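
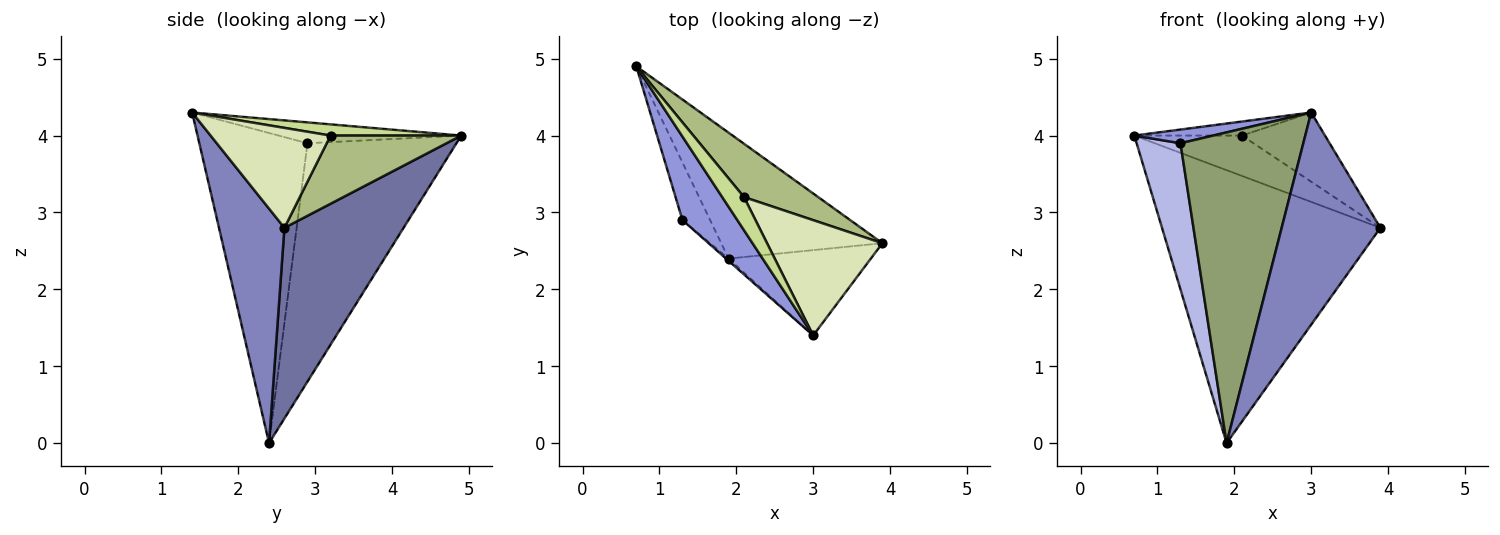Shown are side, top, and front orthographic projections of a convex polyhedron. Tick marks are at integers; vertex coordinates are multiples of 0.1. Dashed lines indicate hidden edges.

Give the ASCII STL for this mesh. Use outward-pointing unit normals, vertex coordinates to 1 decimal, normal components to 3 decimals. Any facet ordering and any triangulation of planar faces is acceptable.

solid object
 facet normal 0.444 0.814 -0.375
  outer loop
   vertex 1.9 2.4 0.0
   vertex 0.7 4.9 4.0
   vertex 3.9 2.6 2.8
  endloop
 endfacet
 facet normal 0.524 -0.790 -0.318
  outer loop
   vertex 1.9 2.4 0.0
   vertex 3.9 2.6 2.8
   vertex 3.0 1.4 4.3
  endloop
 endfacet
 facet normal -0.351 -0.152 0.924
  outer loop
   vertex 1.3 2.9 3.9
   vertex 3.0 1.4 4.3
   vertex 0.7 4.9 4.0
  endloop
 endfacet
 facet normal -0.953 -0.280 -0.111
  outer loop
   vertex 1.3 2.9 3.9
   vertex 0.7 4.9 4.0
   vertex 1.9 2.4 0.0
  endloop
 endfacet
 facet normal -0.661 -0.750 -0.005
  outer loop
   vertex 1.3 2.9 3.9
   vertex 1.9 2.4 0.0
   vertex 3.0 1.4 4.3
  endloop
 endfacet
 facet normal 0.591 0.487 0.643
  outer loop
   vertex 2.1 3.2 4.0
   vertex 3.9 2.6 2.8
   vertex 0.7 4.9 4.0
  endloop
 endfacet
 facet normal 0.428 0.353 0.832
  outer loop
   vertex 2.1 3.2 4.0
   vertex 0.7 4.9 4.0
   vertex 3.0 1.4 4.3
  endloop
 endfacet
 facet normal 0.596 0.413 0.688
  outer loop
   vertex 2.1 3.2 4.0
   vertex 3.0 1.4 4.3
   vertex 3.9 2.6 2.8
  endloop
 endfacet
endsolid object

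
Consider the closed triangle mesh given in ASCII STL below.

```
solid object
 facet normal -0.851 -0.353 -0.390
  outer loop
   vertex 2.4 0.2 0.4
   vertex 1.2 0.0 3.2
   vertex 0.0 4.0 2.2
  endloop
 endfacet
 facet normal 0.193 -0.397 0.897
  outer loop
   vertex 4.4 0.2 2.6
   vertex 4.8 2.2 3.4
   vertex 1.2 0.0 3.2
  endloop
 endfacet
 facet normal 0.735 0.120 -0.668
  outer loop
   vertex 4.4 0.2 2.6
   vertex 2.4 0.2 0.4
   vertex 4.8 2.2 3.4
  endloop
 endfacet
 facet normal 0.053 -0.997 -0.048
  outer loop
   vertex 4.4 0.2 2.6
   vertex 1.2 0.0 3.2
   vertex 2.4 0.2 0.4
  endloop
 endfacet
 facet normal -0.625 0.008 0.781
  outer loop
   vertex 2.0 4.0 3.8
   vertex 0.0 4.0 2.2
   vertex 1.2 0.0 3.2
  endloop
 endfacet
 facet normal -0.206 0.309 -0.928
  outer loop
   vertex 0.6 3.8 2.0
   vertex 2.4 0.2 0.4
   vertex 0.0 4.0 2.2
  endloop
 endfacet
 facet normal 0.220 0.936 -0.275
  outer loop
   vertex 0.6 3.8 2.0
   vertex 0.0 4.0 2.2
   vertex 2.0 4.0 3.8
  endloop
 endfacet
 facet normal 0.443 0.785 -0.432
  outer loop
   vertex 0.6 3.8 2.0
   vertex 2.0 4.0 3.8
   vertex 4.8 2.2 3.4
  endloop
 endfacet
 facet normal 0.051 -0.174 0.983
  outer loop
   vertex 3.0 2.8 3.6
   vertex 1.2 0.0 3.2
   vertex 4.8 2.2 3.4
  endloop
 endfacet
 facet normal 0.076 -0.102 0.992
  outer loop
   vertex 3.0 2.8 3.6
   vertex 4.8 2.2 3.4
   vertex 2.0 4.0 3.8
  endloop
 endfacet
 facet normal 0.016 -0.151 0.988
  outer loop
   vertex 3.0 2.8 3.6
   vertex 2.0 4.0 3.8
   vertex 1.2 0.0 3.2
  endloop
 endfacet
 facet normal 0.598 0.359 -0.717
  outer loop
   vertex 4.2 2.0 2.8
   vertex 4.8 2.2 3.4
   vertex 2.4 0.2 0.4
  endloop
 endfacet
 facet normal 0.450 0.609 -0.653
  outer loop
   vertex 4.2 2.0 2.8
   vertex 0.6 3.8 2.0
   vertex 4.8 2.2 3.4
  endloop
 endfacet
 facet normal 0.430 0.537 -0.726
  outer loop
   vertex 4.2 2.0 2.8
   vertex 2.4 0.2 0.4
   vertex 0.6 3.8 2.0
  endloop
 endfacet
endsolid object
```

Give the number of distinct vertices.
9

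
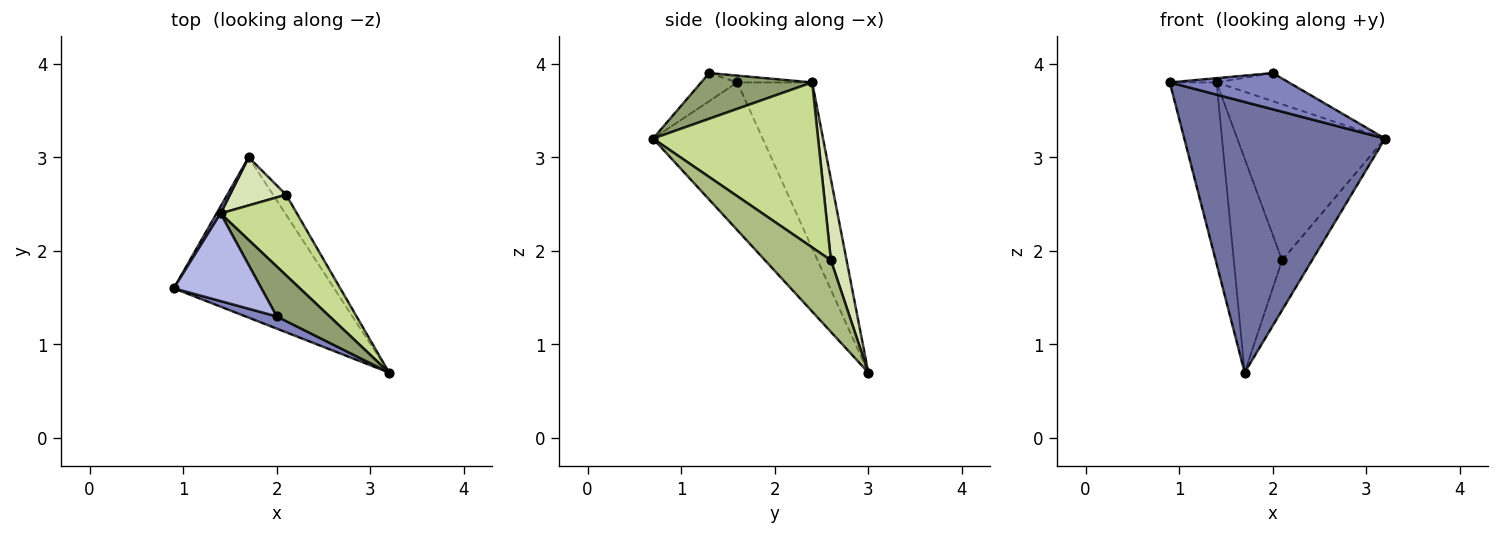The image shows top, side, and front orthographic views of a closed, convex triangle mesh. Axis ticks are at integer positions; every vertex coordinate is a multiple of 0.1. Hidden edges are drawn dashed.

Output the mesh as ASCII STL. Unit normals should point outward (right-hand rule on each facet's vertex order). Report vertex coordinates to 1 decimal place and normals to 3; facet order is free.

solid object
 facet normal -0.425 -0.779 -0.461
  outer loop
   vertex 1.7 3.0 0.7
   vertex 3.2 0.7 3.2
   vertex 0.9 1.6 3.8
  endloop
 endfacet
 facet normal -0.276 -0.911 0.307
  outer loop
   vertex 2.0 1.3 3.9
   vertex 0.9 1.6 3.8
   vertex 3.2 0.7 3.2
  endloop
 endfacet
 facet normal -0.848 0.530 0.021
  outer loop
   vertex 1.4 2.4 3.8
   vertex 1.7 3.0 0.7
   vertex 0.9 1.6 3.8
  endloop
 endfacet
 facet normal -0.077 0.048 0.996
  outer loop
   vertex 1.4 2.4 3.8
   vertex 0.9 1.6 3.8
   vertex 2.0 1.3 3.9
  endloop
 endfacet
 facet normal 0.602 0.392 0.696
  outer loop
   vertex 1.4 2.4 3.8
   vertex 2.0 1.3 3.9
   vertex 3.2 0.7 3.2
  endloop
 endfacet
 facet normal 0.898 0.408 -0.163
  outer loop
   vertex 2.1 2.6 1.9
   vertex 3.2 0.7 3.2
   vertex 1.7 3.0 0.7
  endloop
 endfacet
 facet normal 0.704 0.631 0.326
  outer loop
   vertex 2.1 2.6 1.9
   vertex 1.4 2.4 3.8
   vertex 3.2 0.7 3.2
  endloop
 endfacet
 facet normal 0.302 0.930 0.209
  outer loop
   vertex 2.1 2.6 1.9
   vertex 1.7 3.0 0.7
   vertex 1.4 2.4 3.8
  endloop
 endfacet
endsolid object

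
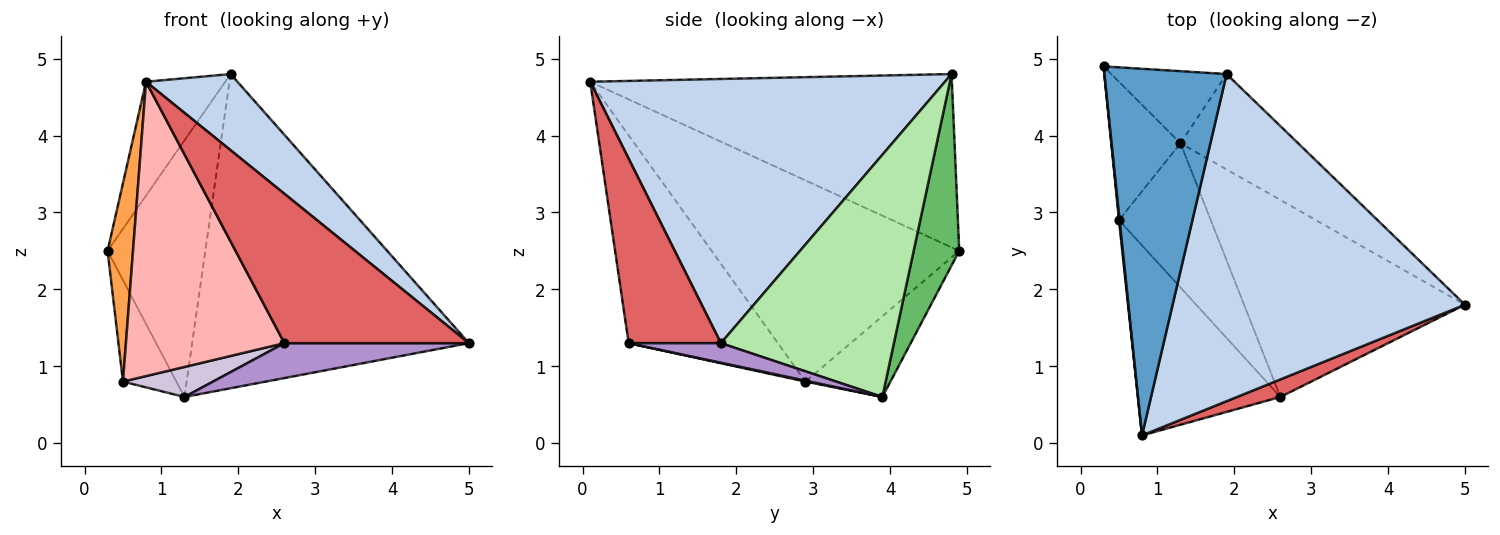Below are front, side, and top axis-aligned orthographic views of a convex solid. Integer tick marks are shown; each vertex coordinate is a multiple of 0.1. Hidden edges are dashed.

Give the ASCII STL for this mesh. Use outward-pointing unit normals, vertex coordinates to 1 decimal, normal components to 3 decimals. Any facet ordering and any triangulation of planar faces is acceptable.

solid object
 facet normal -0.804 0.176 0.567
  outer loop
   vertex 1.9 4.8 4.8
   vertex 0.3 4.9 2.5
   vertex 0.8 0.1 4.7
  endloop
 endfacet
 facet normal 0.661 -0.170 0.731
  outer loop
   vertex 1.9 4.8 4.8
   vertex 0.8 0.1 4.7
   vertex 5.0 1.8 1.3
  endloop
 endfacet
 facet normal -0.995 -0.102 0.003
  outer loop
   vertex 0.5 2.9 0.8
   vertex 0.8 0.1 4.7
   vertex 0.3 4.9 2.5
  endloop
 endfacet
 facet normal -0.685 0.431 -0.587
  outer loop
   vertex 1.3 3.9 0.6
   vertex 0.5 2.9 0.8
   vertex 0.3 4.9 2.5
  endloop
 endfacet
 facet normal 0.410 0.878 -0.247
  outer loop
   vertex 1.3 3.9 0.6
   vertex 0.3 4.9 2.5
   vertex 1.9 4.8 4.8
  endloop
 endfacet
 facet normal 0.513 0.821 -0.249
  outer loop
   vertex 1.3 3.9 0.6
   vertex 1.9 4.8 4.8
   vertex 5.0 1.8 1.3
  endloop
 endfacet
 facet normal 0.445 -0.890 0.105
  outer loop
   vertex 2.6 0.6 1.3
   vertex 5.0 1.8 1.3
   vertex 0.8 0.1 4.7
  endloop
 endfacet
 facet normal -0.620 -0.659 -0.425
  outer loop
   vertex 2.6 0.6 1.3
   vertex 0.8 0.1 4.7
   vertex 0.5 2.9 0.8
  endloop
 endfacet
 facet normal 0.087 -0.174 -0.981
  outer loop
   vertex 2.6 0.6 1.3
   vertex 1.3 3.9 0.6
   vertex 5.0 1.8 1.3
  endloop
 endfacet
 facet normal 0.010 -0.204 -0.979
  outer loop
   vertex 2.6 0.6 1.3
   vertex 0.5 2.9 0.8
   vertex 1.3 3.9 0.6
  endloop
 endfacet
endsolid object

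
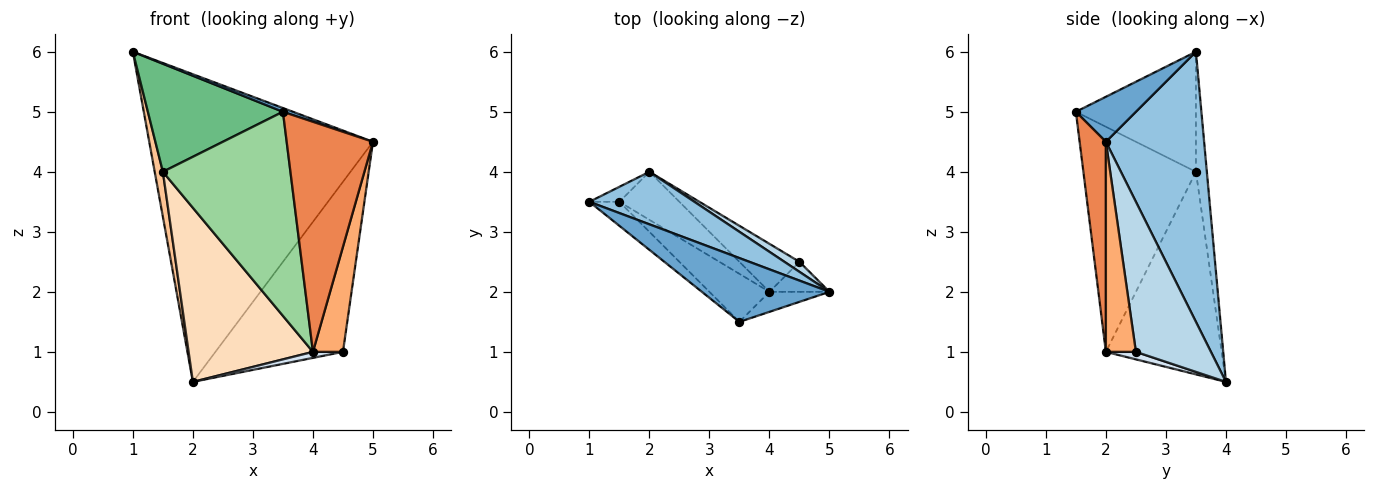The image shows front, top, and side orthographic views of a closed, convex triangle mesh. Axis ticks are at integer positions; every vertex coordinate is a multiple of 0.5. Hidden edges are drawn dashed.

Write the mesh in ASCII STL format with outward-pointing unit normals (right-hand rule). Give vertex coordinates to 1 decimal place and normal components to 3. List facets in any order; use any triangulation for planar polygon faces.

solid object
 facet normal 0.332 -0.055 0.942
  outer loop
   vertex 3.5 1.5 5.0
   vertex 5.0 2.0 4.5
   vertex 1.0 3.5 6.0
  endloop
 endfacet
 facet normal 0.397 0.905 0.154
  outer loop
   vertex 2.0 4.0 0.5
   vertex 1.0 3.5 6.0
   vertex 5.0 2.0 4.5
  endloop
 endfacet
 facet normal 0.506 0.861 0.051
  outer loop
   vertex 4.5 2.5 1.0
   vertex 2.0 4.0 0.5
   vertex 5.0 2.0 4.5
  endloop
 endfacet
 facet normal 0.123 -0.123 -0.985
  outer loop
   vertex 4.0 2.0 1.0
   vertex 2.0 4.0 0.5
   vertex 4.5 2.5 1.0
  endloop
 endfacet
 facet normal 0.290 -0.953 -0.083
  outer loop
   vertex 4.0 2.0 1.0
   vertex 5.0 2.0 4.5
   vertex 3.5 1.5 5.0
  endloop
 endfacet
 facet normal 0.693 -0.693 -0.198
  outer loop
   vertex 4.0 2.0 1.0
   vertex 4.5 2.5 1.0
   vertex 5.0 2.0 4.5
  endloop
 endfacet
 facet normal -0.784 -0.588 -0.196
  outer loop
   vertex 1.5 3.5 4.0
   vertex 1.0 3.5 6.0
   vertex 2.0 4.0 0.5
  endloop
 endfacet
 facet normal -0.668 -0.717 -0.198
  outer loop
   vertex 1.5 3.5 4.0
   vertex 2.0 4.0 0.5
   vertex 4.0 2.0 1.0
  endloop
 endfacet
 facet normal -0.655 -0.737 -0.164
  outer loop
   vertex 1.5 3.5 4.0
   vertex 3.5 1.5 5.0
   vertex 1.0 3.5 6.0
  endloop
 endfacet
 facet normal -0.652 -0.738 -0.174
  outer loop
   vertex 1.5 3.5 4.0
   vertex 4.0 2.0 1.0
   vertex 3.5 1.5 5.0
  endloop
 endfacet
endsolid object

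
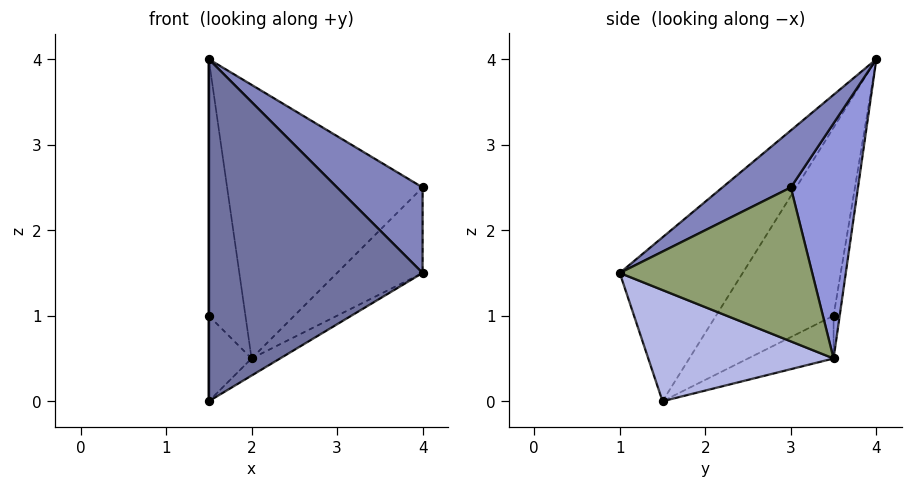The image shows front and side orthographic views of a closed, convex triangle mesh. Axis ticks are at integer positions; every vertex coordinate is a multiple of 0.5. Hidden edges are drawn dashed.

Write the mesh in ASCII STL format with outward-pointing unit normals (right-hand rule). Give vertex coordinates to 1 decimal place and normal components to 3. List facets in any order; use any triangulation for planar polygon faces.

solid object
 facet normal -0.438 -0.762 0.476
  outer loop
   vertex 4.0 1.0 1.5
   vertex 1.5 4.0 4.0
   vertex 1.5 1.5 0.0
  endloop
 endfacet
 facet normal 0.337 -0.421 0.842
  outer loop
   vertex 4.0 1.0 1.5
   vertex 4.0 3.0 2.5
   vertex 1.5 4.0 4.0
  endloop
 endfacet
 facet normal 0.324 0.942 -0.088
  outer loop
   vertex 2.0 3.5 0.5
   vertex 1.5 4.0 4.0
   vertex 4.0 3.0 2.5
  endloop
 endfacet
 facet normal 0.525 0.081 -0.847
  outer loop
   vertex 2.0 3.5 0.5
   vertex 4.0 1.0 1.5
   vertex 1.5 1.5 0.0
  endloop
 endfacet
 facet normal 0.709 0.315 -0.630
  outer loop
   vertex 2.0 3.5 0.5
   vertex 4.0 3.0 2.5
   vertex 4.0 1.0 1.5
  endloop
 endfacet
 facet normal -1.000 0.000 0.000
  outer loop
   vertex 1.5 3.5 1.0
   vertex 1.5 1.5 0.0
   vertex 1.5 4.0 4.0
  endloop
 endfacet
 facet normal -0.667 0.333 -0.667
  outer loop
   vertex 1.5 3.5 1.0
   vertex 2.0 3.5 0.5
   vertex 1.5 1.5 0.0
  endloop
 endfacet
 facet normal -0.162 0.973 -0.162
  outer loop
   vertex 1.5 3.5 1.0
   vertex 1.5 4.0 4.0
   vertex 2.0 3.5 0.5
  endloop
 endfacet
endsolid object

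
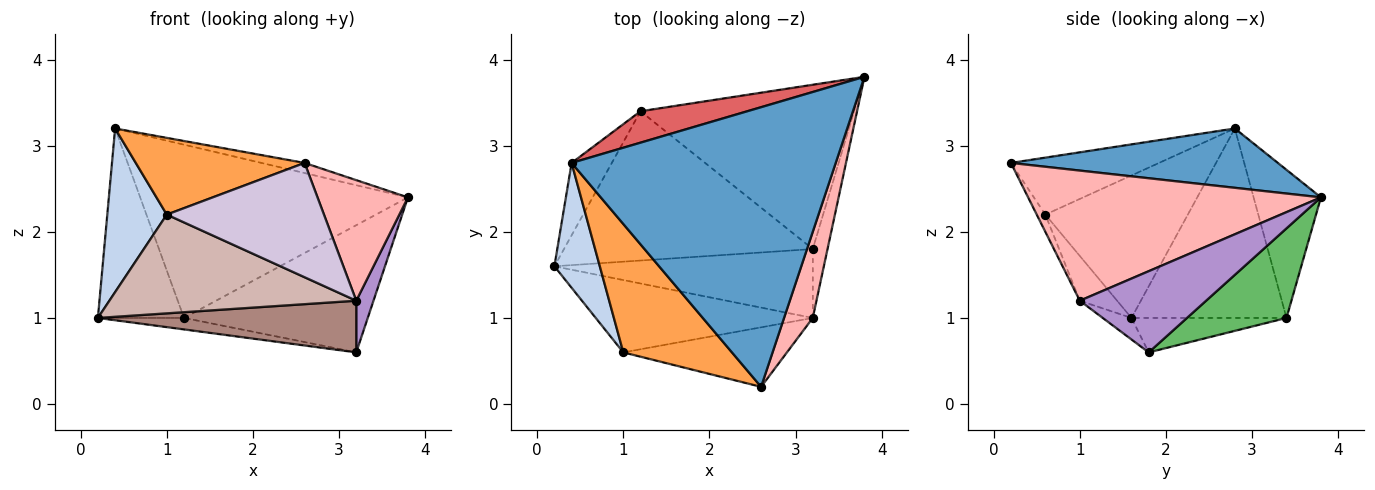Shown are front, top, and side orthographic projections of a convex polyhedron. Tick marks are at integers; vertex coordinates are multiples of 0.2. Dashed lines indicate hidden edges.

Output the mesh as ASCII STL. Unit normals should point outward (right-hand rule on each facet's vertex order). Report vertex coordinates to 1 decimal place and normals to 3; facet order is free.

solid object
 facet normal 0.219 0.035 0.975
  outer loop
   vertex 0.4 2.8 3.2
   vertex 2.6 0.2 2.8
   vertex 3.8 3.8 2.4
  endloop
 endfacet
 facet normal -0.885 -0.370 0.282
  outer loop
   vertex 1.0 0.6 2.2
   vertex 0.4 2.8 3.2
   vertex 0.2 1.6 1.0
  endloop
 endfacet
 facet normal -0.410 -0.468 0.783
  outer loop
   vertex 1.0 0.6 2.2
   vertex 2.6 0.2 2.8
   vertex 0.4 2.8 3.2
  endloop
 endfacet
 facet normal -0.137 0.076 -0.988
  outer loop
   vertex 1.2 3.4 1.0
   vertex 3.2 1.8 0.6
   vertex 0.2 1.6 1.0
  endloop
 endfacet
 facet normal 0.315 0.581 -0.751
  outer loop
   vertex 1.2 3.4 1.0
   vertex 3.8 3.8 2.4
   vertex 3.2 1.8 0.6
  endloop
 endfacet
 facet normal -0.860 0.478 -0.182
  outer loop
   vertex 1.2 3.4 1.0
   vertex 0.2 1.6 1.0
   vertex 0.4 2.8 3.2
  endloop
 endfacet
 facet normal -0.240 0.955 0.173
  outer loop
   vertex 1.2 3.4 1.0
   vertex 0.4 2.8 3.2
   vertex 3.8 3.8 2.4
  endloop
 endfacet
 facet normal 0.935 -0.289 0.206
  outer loop
   vertex 3.2 1.0 1.2
   vertex 3.8 3.8 2.4
   vertex 2.6 0.2 2.8
  endloop
 endfacet
 facet normal 0.975 -0.133 -0.177
  outer loop
   vertex 3.2 1.0 1.2
   vertex 3.2 1.8 0.6
   vertex 3.8 3.8 2.4
  endloop
 endfacet
 facet normal -0.049 -0.886 -0.461
  outer loop
   vertex 3.2 1.0 1.2
   vertex 2.6 0.2 2.8
   vertex 1.0 0.6 2.2
  endloop
 endfacet
 facet normal -0.067 -0.599 -0.798
  outer loop
   vertex 3.2 1.0 1.2
   vertex 0.2 1.6 1.0
   vertex 3.2 1.8 0.6
  endloop
 endfacet
 facet normal -0.121 -0.801 -0.587
  outer loop
   vertex 3.2 1.0 1.2
   vertex 1.0 0.6 2.2
   vertex 0.2 1.6 1.0
  endloop
 endfacet
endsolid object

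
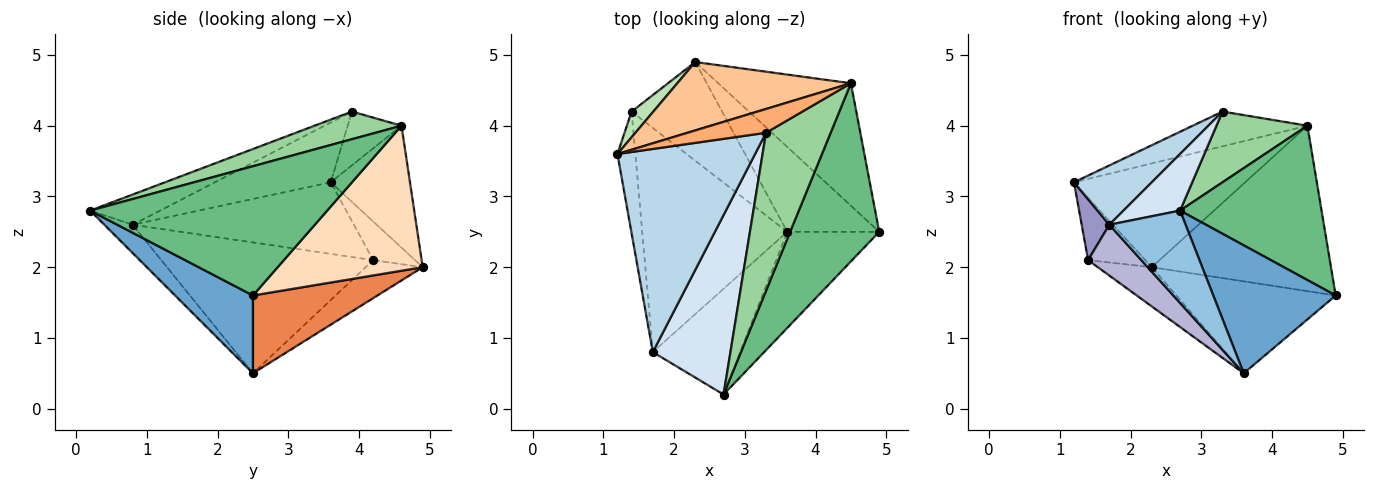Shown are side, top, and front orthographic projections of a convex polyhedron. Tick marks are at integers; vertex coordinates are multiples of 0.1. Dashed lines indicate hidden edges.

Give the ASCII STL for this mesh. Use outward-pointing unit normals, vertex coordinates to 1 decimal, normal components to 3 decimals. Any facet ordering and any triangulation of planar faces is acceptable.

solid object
 facet normal 0.453 -0.713 -0.535
  outer loop
   vertex 3.6 2.5 0.5
   vertex 4.9 2.5 1.6
   vertex 2.7 0.2 2.8
  endloop
 endfacet
 facet normal -0.237 -0.639 -0.732
  outer loop
   vertex 1.7 0.8 2.6
   vertex 3.6 2.5 0.5
   vertex 2.7 0.2 2.8
  endloop
 endfacet
 facet normal -0.385 -0.259 0.886
  outer loop
   vertex 1.7 0.8 2.6
   vertex 3.3 3.9 4.2
   vertex 1.2 3.6 3.2
  endloop
 endfacet
 facet normal -0.348 -0.282 0.894
  outer loop
   vertex 1.7 0.8 2.6
   vertex 2.7 0.2 2.8
   vertex 3.3 3.9 4.2
  endloop
 endfacet
 facet normal 0.498 0.637 -0.588
  outer loop
   vertex 2.3 4.9 2.0
   vertex 4.9 2.5 1.6
   vertex 3.6 2.5 0.5
  endloop
 endfacet
 facet normal -0.361 0.769 0.527
  outer loop
   vertex 4.5 4.6 4.0
   vertex 1.2 3.6 3.2
   vertex 3.3 3.9 4.2
  endloop
 endfacet
 facet normal -0.360 0.779 0.513
  outer loop
   vertex 4.5 4.6 4.0
   vertex 2.3 4.9 2.0
   vertex 1.2 3.6 3.2
  endloop
 endfacet
 facet normal 0.545 0.674 -0.499
  outer loop
   vertex 4.5 4.6 4.0
   vertex 4.9 2.5 1.6
   vertex 2.3 4.9 2.0
  endloop
 endfacet
 facet normal 0.739 -0.441 0.509
  outer loop
   vertex 4.5 4.6 4.0
   vertex 2.7 0.2 2.8
   vertex 4.9 2.5 1.6
  endloop
 endfacet
 facet normal 0.364 -0.381 0.850
  outer loop
   vertex 4.5 4.6 4.0
   vertex 3.3 3.9 4.2
   vertex 2.7 0.2 2.8
  endloop
 endfacet
 facet normal -0.560 0.766 0.316
  outer loop
   vertex 1.4 4.2 2.1
   vertex 1.2 3.6 3.2
   vertex 2.3 4.9 2.0
  endloop
 endfacet
 facet normal -0.364 0.344 -0.866
  outer loop
   vertex 1.4 4.2 2.1
   vertex 2.3 4.9 2.0
   vertex 3.6 2.5 0.5
  endloop
 endfacet
 facet normal -0.963 -0.120 -0.241
  outer loop
   vertex 1.4 4.2 2.1
   vertex 1.7 0.8 2.6
   vertex 1.2 3.6 3.2
  endloop
 endfacet
 facet normal -0.661 -0.166 -0.732
  outer loop
   vertex 1.4 4.2 2.1
   vertex 3.6 2.5 0.5
   vertex 1.7 0.8 2.6
  endloop
 endfacet
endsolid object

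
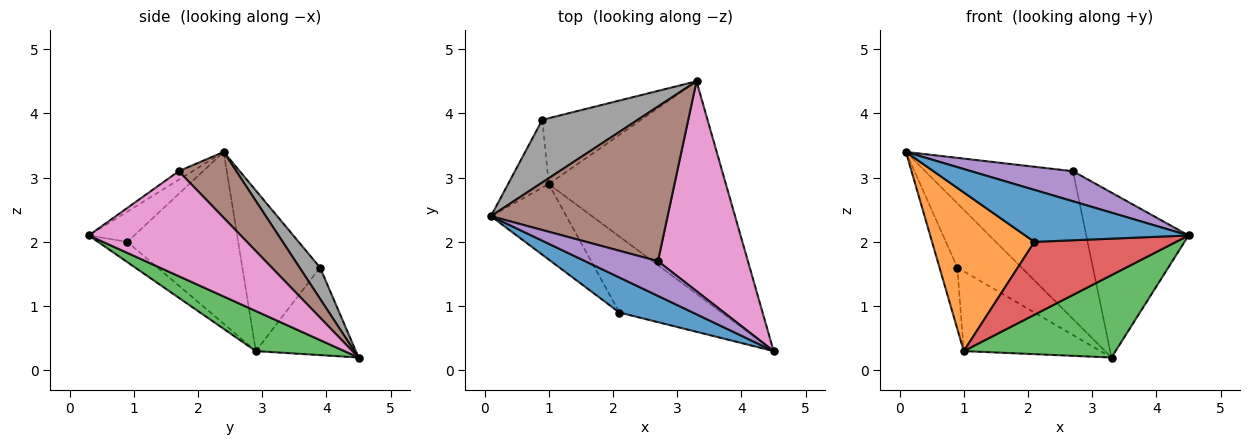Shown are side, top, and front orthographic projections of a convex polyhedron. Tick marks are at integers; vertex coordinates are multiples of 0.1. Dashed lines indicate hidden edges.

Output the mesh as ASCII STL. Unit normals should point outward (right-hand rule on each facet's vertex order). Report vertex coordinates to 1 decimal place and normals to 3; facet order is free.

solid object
 facet normal -0.225 -0.808 0.545
  outer loop
   vertex 2.1 0.9 2.0
   vertex 4.5 0.3 2.1
   vertex 0.1 2.4 3.4
  endloop
 endfacet
 facet normal -0.699 -0.646 -0.307
  outer loop
   vertex 1.0 2.9 0.3
   vertex 2.1 0.9 2.0
   vertex 0.1 2.4 3.4
  endloop
 endfacet
 facet normal 0.206 -0.354 -0.912
  outer loop
   vertex 1.0 2.9 0.3
   vertex 3.3 4.5 0.2
   vertex 4.5 0.3 2.1
  endloop
 endfacet
 facet normal -0.142 -0.685 -0.715
  outer loop
   vertex 1.0 2.9 0.3
   vertex 4.5 0.3 2.1
   vertex 2.1 0.9 2.0
  endloop
 endfacet
 facet normal -0.089 -0.652 0.753
  outer loop
   vertex 2.7 1.7 3.1
   vertex 0.1 2.4 3.4
   vertex 4.5 0.3 2.1
  endloop
 endfacet
 facet normal 0.260 0.667 0.698
  outer loop
   vertex 2.7 1.7 3.1
   vertex 3.3 4.5 0.2
   vertex 0.1 2.4 3.4
  endloop
 endfacet
 facet normal 0.676 0.455 0.579
  outer loop
   vertex 2.7 1.7 3.1
   vertex 4.5 0.3 2.1
   vertex 3.3 4.5 0.2
  endloop
 endfacet
 facet normal 0.223 0.698 0.681
  outer loop
   vertex 0.9 3.9 1.6
   vertex 0.1 2.4 3.4
   vertex 3.3 4.5 0.2
  endloop
 endfacet
 facet normal -0.946 0.217 -0.240
  outer loop
   vertex 0.9 3.9 1.6
   vertex 1.0 2.9 0.3
   vertex 0.1 2.4 3.4
  endloop
 endfacet
 facet normal -0.491 0.672 -0.554
  outer loop
   vertex 0.9 3.9 1.6
   vertex 3.3 4.5 0.2
   vertex 1.0 2.9 0.3
  endloop
 endfacet
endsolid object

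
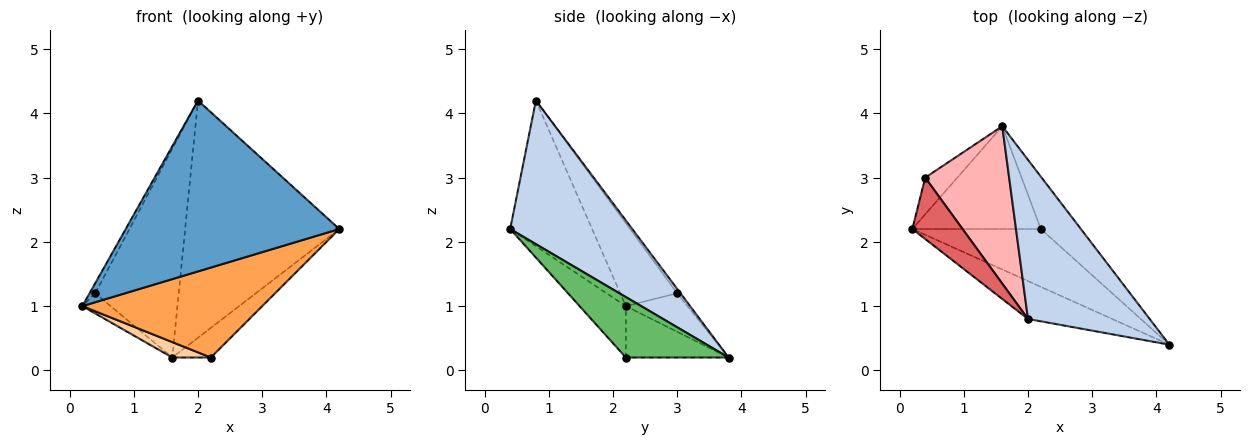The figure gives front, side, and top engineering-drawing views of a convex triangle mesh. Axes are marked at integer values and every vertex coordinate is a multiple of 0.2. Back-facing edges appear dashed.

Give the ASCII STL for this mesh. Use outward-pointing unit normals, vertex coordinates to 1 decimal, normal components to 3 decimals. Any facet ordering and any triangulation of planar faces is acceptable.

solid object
 facet normal -0.351 -0.914 -0.203
  outer loop
   vertex 2.0 0.8 4.2
   vertex 0.2 2.2 1.0
   vertex 4.2 0.4 2.2
  endloop
 endfacet
 facet normal 0.549 0.694 0.466
  outer loop
   vertex 2.0 0.8 4.2
   vertex 4.2 0.4 2.2
   vertex 1.6 3.8 0.2
  endloop
 endfacet
 facet normal -0.211 -0.822 -0.529
  outer loop
   vertex 2.2 2.2 0.2
   vertex 4.2 0.4 2.2
   vertex 0.2 2.2 1.0
  endloop
 endfacet
 facet normal -0.368 -0.138 -0.920
  outer loop
   vertex 2.2 2.2 0.2
   vertex 0.2 2.2 1.0
   vertex 1.6 3.8 0.2
  endloop
 endfacet
 facet normal 0.796 0.298 -0.527
  outer loop
   vertex 2.2 2.2 0.2
   vertex 1.6 3.8 0.2
   vertex 4.2 0.4 2.2
  endloop
 endfacet
 facet normal -0.725 0.332 -0.604
  outer loop
   vertex 0.4 3.0 1.2
   vertex 1.6 3.8 0.2
   vertex 0.2 2.2 1.0
  endloop
 endfacet
 facet normal -0.852 0.084 0.516
  outer loop
   vertex 0.4 3.0 1.2
   vertex 0.2 2.2 1.0
   vertex 2.0 0.8 4.2
  endloop
 endfacet
 facet normal -0.031 0.798 0.602
  outer loop
   vertex 0.4 3.0 1.2
   vertex 2.0 0.8 4.2
   vertex 1.6 3.8 0.2
  endloop
 endfacet
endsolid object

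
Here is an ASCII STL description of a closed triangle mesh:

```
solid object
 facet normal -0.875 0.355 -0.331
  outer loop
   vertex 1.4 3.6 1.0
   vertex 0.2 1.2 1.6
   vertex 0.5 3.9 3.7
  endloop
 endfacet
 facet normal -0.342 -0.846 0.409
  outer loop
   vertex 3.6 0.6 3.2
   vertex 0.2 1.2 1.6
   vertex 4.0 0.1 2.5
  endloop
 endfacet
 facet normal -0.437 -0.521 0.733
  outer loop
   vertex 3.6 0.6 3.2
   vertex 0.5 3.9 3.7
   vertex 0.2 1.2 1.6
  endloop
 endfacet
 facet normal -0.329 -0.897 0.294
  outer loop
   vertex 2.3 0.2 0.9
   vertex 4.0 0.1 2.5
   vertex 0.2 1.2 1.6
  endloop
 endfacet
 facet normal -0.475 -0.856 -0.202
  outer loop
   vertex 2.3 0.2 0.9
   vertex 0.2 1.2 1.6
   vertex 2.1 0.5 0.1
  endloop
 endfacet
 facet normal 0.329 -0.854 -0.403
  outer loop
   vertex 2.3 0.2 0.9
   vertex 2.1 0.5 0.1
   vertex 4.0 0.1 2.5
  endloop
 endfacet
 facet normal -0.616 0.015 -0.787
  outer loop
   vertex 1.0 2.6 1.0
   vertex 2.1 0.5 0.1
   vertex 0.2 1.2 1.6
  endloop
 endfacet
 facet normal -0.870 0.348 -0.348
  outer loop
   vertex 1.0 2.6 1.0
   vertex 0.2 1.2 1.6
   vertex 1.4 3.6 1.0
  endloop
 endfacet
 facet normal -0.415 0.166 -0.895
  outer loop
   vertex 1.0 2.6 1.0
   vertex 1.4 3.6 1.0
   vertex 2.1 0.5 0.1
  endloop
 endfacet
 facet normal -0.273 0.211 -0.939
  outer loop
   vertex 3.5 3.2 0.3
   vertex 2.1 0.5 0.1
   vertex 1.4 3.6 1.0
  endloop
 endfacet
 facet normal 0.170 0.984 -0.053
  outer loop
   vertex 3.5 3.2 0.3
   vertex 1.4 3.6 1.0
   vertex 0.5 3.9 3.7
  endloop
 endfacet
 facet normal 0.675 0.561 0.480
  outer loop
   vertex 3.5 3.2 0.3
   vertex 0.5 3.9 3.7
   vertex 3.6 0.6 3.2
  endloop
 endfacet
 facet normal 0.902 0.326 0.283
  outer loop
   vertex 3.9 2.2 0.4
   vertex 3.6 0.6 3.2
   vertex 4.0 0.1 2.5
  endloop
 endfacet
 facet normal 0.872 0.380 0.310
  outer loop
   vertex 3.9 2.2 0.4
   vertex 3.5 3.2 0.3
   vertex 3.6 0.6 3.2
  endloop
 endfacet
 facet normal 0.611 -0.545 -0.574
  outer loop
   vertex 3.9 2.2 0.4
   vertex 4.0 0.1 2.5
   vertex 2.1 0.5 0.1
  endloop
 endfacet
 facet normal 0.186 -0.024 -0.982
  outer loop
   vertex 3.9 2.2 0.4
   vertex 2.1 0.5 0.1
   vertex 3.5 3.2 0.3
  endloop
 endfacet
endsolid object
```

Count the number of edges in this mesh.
24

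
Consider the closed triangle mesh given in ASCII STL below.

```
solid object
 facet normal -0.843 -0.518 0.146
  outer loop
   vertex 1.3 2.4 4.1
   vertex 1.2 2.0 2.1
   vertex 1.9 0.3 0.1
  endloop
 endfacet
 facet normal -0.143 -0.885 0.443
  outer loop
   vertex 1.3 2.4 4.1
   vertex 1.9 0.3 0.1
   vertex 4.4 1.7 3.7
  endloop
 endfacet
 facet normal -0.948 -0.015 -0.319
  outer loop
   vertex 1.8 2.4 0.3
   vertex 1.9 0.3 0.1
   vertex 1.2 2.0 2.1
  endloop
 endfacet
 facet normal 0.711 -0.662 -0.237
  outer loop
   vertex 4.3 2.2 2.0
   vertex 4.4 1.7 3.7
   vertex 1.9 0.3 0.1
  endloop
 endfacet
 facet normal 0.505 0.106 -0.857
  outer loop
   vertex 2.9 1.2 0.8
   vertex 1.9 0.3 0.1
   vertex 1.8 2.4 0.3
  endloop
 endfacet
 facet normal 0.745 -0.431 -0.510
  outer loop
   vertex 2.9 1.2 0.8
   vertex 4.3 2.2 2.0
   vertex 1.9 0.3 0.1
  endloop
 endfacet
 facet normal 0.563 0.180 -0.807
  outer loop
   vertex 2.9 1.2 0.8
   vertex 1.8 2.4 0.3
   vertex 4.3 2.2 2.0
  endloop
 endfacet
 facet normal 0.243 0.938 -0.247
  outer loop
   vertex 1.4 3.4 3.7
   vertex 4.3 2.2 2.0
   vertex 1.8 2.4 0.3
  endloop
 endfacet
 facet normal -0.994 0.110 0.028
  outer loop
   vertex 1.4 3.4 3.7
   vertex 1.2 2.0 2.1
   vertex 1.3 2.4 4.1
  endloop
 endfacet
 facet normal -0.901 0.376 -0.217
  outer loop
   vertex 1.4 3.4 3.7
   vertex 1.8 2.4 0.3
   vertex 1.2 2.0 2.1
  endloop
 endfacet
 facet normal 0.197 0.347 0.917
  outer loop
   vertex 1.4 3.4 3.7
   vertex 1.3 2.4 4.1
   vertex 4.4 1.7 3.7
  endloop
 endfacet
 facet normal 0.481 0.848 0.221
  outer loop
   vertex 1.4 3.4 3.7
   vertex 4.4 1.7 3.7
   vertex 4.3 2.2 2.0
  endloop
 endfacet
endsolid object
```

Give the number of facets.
12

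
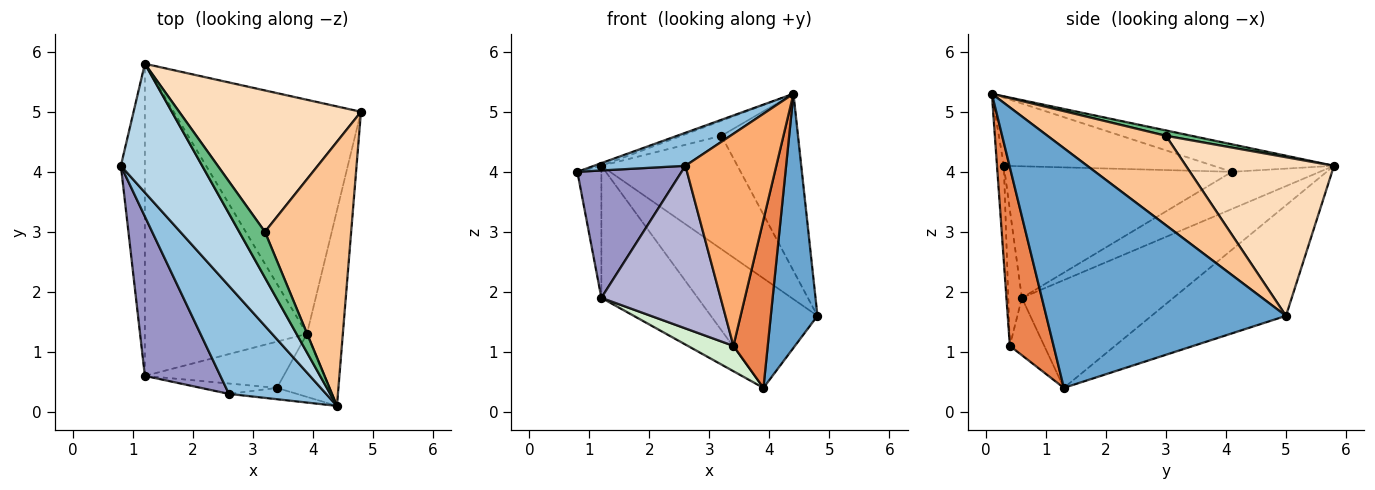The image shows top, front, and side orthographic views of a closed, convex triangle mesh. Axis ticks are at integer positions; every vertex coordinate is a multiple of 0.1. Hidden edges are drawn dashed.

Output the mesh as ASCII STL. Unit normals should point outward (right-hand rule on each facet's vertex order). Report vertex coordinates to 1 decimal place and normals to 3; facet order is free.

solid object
 facet normal 0.971 -0.189 -0.145
  outer loop
   vertex 3.9 1.3 0.4
   vertex 4.8 5.0 1.6
   vertex 4.4 0.1 5.3
  endloop
 endfacet
 facet normal -0.557 -0.243 0.794
  outer loop
   vertex 2.6 0.3 4.1
   vertex 4.4 0.1 5.3
   vertex 0.8 4.1 4.0
  endloop
 endfacet
 facet normal -0.320 0.020 0.947
  outer loop
   vertex 1.2 5.8 4.1
   vertex 0.8 4.1 4.0
   vertex 4.4 0.1 5.3
  endloop
 endfacet
 facet normal -0.472 0.374 -0.799
  outer loop
   vertex 1.2 5.8 4.1
   vertex 4.8 5.0 1.6
   vertex 3.9 1.3 0.4
  endloop
 endfacet
 facet normal 0.767 -0.601 -0.225
  outer loop
   vertex 3.4 0.4 1.1
   vertex 3.9 1.3 0.4
   vertex 4.4 0.1 5.3
  endloop
 endfacet
 facet normal -0.075 -0.996 -0.053
  outer loop
   vertex 3.4 0.4 1.1
   vertex 4.4 0.1 5.3
   vertex 2.6 0.3 4.1
  endloop
 endfacet
 facet normal 0.653 0.422 0.629
  outer loop
   vertex 3.2 3.0 4.6
   vertex 4.4 0.1 5.3
   vertex 4.8 5.0 1.6
  endloop
 endfacet
 facet normal 0.563 0.517 0.645
  outer loop
   vertex 3.2 3.0 4.6
   vertex 4.8 5.0 1.6
   vertex 1.2 5.8 4.1
  endloop
 endfacet
 facet normal 0.195 0.306 0.932
  outer loop
   vertex 3.2 3.0 4.6
   vertex 1.2 5.8 4.1
   vertex 4.4 0.1 5.3
  endloop
 endfacet
 facet normal -0.819 0.224 -0.529
  outer loop
   vertex 1.2 0.6 1.9
   vertex 0.8 4.1 4.0
   vertex 1.2 5.8 4.1
  endloop
 endfacet
 facet normal -0.522 0.332 -0.785
  outer loop
   vertex 1.2 0.6 1.9
   vertex 1.2 5.8 4.1
   vertex 3.9 1.3 0.4
  endloop
 endfacet
 facet normal -0.341 -0.452 -0.824
  outer loop
   vertex 1.2 0.6 1.9
   vertex 3.9 1.3 0.4
   vertex 3.4 0.4 1.1
  endloop
 endfacet
 facet normal -0.806 -0.370 0.462
  outer loop
   vertex 1.2 0.6 1.9
   vertex 2.6 0.3 4.1
   vertex 0.8 4.1 4.0
  endloop
 endfacet
 facet normal -0.113 -0.992 -0.063
  outer loop
   vertex 1.2 0.6 1.9
   vertex 3.4 0.4 1.1
   vertex 2.6 0.3 4.1
  endloop
 endfacet
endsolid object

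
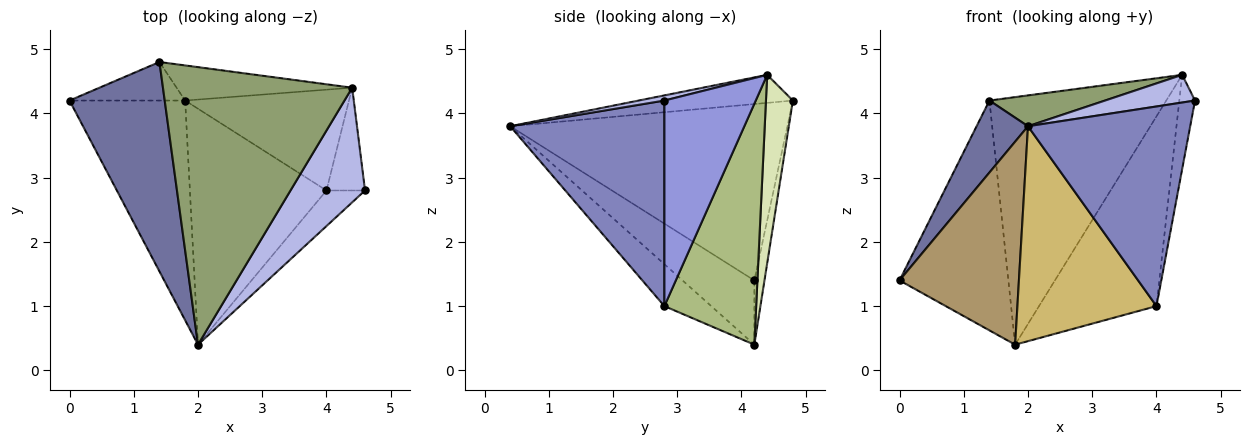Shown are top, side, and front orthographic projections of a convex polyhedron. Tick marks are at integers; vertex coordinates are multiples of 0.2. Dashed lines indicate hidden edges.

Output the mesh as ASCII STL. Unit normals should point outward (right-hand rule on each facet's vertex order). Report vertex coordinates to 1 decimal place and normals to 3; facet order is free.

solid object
 facet normal -0.869 -0.161 0.469
  outer loop
   vertex 1.4 4.8 4.2
   vertex 0.0 4.2 1.4
   vertex 2.0 0.4 3.8
  endloop
 endfacet
 facet normal 0.683 -0.719 -0.128
  outer loop
   vertex 4.0 2.8 1.0
   vertex 4.6 2.8 4.2
   vertex 2.0 0.4 3.8
  endloop
 endfacet
 facet normal 0.969 0.167 -0.182
  outer loop
   vertex 4.4 4.4 4.6
   vertex 4.6 2.8 4.2
   vertex 4.0 2.8 1.0
  endloop
 endfacet
 facet normal 0.067 -0.234 0.970
  outer loop
   vertex 4.4 4.4 4.6
   vertex 2.0 0.4 3.8
   vertex 4.6 2.8 4.2
  endloop
 endfacet
 facet normal -0.146 -0.109 0.983
  outer loop
   vertex 4.4 4.4 4.6
   vertex 1.4 4.8 4.2
   vertex 2.0 0.4 3.8
  endloop
 endfacet
 facet normal 0.568 0.727 -0.386
  outer loop
   vertex 1.8 4.2 0.4
   vertex 4.4 4.4 4.6
   vertex 4.0 2.8 1.0
  endloop
 endfacet
 facet normal -0.091 0.982 -0.165
  outer loop
   vertex 1.8 4.2 0.4
   vertex 0.0 4.2 1.4
   vertex 1.4 4.8 4.2
  endloop
 endfacet
 facet normal 0.149 0.979 -0.139
  outer loop
   vertex 1.8 4.2 0.4
   vertex 1.4 4.8 4.2
   vertex 4.4 4.4 4.6
  endloop
 endfacet
 facet normal -0.378 -0.628 -0.680
  outer loop
   vertex 1.8 4.2 0.4
   vertex 2.0 0.4 3.8
   vertex 0.0 4.2 1.4
  endloop
 endfacet
 facet normal -0.221 -0.657 -0.721
  outer loop
   vertex 1.8 4.2 0.4
   vertex 4.0 2.8 1.0
   vertex 2.0 0.4 3.8
  endloop
 endfacet
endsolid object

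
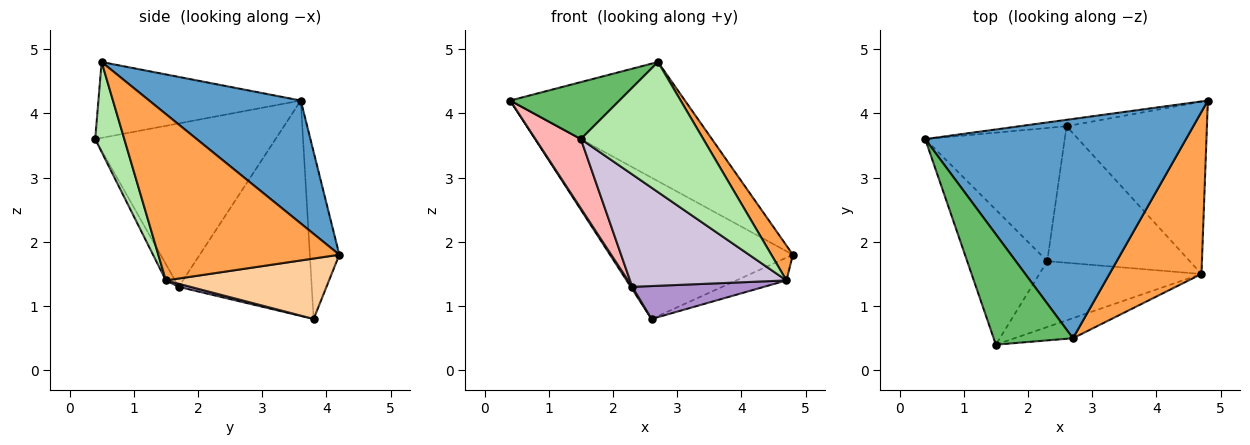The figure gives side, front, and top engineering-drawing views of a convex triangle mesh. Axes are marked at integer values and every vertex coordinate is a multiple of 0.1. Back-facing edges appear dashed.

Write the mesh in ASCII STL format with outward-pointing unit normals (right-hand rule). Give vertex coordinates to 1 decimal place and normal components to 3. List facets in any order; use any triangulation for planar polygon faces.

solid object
 facet normal 0.383 0.441 0.812
  outer loop
   vertex 2.7 0.5 4.8
   vertex 4.8 4.2 1.8
   vertex 0.4 3.6 4.2
  endloop
 endfacet
 facet normal -0.159 0.986 -0.045
  outer loop
   vertex 2.6 3.8 0.8
   vertex 0.4 3.6 4.2
   vertex 4.8 4.2 1.8
  endloop
 endfacet
 facet normal 0.870 -0.104 0.481
  outer loop
   vertex 4.7 1.5 1.4
   vertex 4.8 4.2 1.8
   vertex 2.7 0.5 4.8
  endloop
 endfacet
 facet normal 0.393 0.121 -0.912
  outer loop
   vertex 4.7 1.5 1.4
   vertex 2.6 3.8 0.8
   vertex 4.8 4.2 1.8
  endloop
 endfacet
 facet normal -0.648 -0.350 0.677
  outer loop
   vertex 1.5 0.4 3.6
   vertex 2.7 0.5 4.8
   vertex 0.4 3.6 4.2
  endloop
 endfacet
 facet normal 0.229 -0.962 -0.148
  outer loop
   vertex 1.5 0.4 3.6
   vertex 4.7 1.5 1.4
   vertex 2.7 0.5 4.8
  endloop
 endfacet
 facet normal -0.839 -0.010 -0.544
  outer loop
   vertex 2.3 1.7 1.3
   vertex 0.4 3.6 4.2
   vertex 2.6 3.8 0.8
  endloop
 endfacet
 facet normal -0.876 -0.221 -0.429
  outer loop
   vertex 2.3 1.7 1.3
   vertex 1.5 0.4 3.6
   vertex 0.4 3.6 4.2
  endloop
 endfacet
 facet normal 0.021 -0.234 -0.972
  outer loop
   vertex 2.3 1.7 1.3
   vertex 2.6 3.8 0.8
   vertex 4.7 1.5 1.4
  endloop
 endfacet
 facet normal -0.051 -0.862 -0.505
  outer loop
   vertex 2.3 1.7 1.3
   vertex 4.7 1.5 1.4
   vertex 1.5 0.4 3.6
  endloop
 endfacet
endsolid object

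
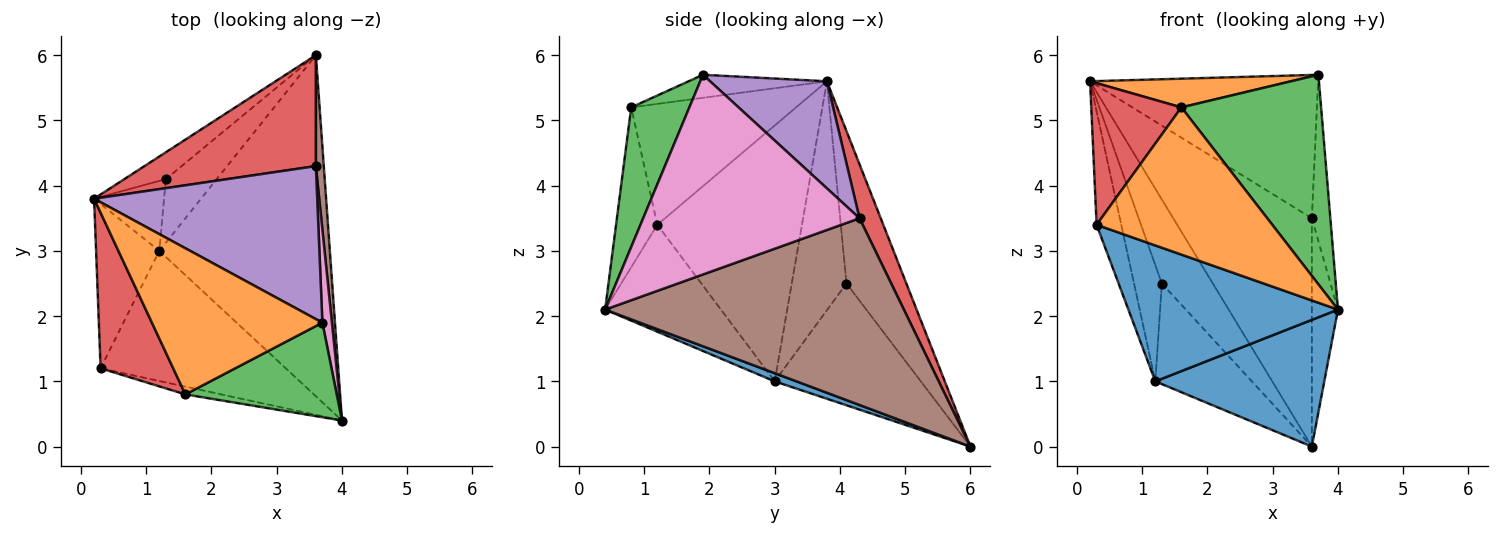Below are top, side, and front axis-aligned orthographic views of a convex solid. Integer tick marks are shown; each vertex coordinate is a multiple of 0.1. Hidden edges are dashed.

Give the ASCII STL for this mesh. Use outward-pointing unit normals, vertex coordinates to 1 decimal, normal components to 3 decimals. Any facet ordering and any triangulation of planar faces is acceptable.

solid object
 facet normal 0.045 -0.348 -0.936
  outer loop
   vertex 1.2 3.0 1.0
   vertex 3.6 6.0 0.0
   vertex 4.0 0.4 2.1
  endloop
 endfacet
 facet normal -0.132 -0.191 0.973
  outer loop
   vertex 1.6 0.8 5.2
   vertex 3.7 1.9 5.7
   vertex 0.2 3.8 5.6
  endloop
 endfacet
 facet normal 0.355 -0.852 0.385
  outer loop
   vertex 1.6 0.8 5.2
   vertex 4.0 0.4 2.1
   vertex 3.7 1.9 5.7
  endloop
 endfacet
 facet normal 0.136 0.891 0.433
  outer loop
   vertex 3.6 4.3 3.5
   vertex 3.6 6.0 0.0
   vertex 0.2 3.8 5.6
  endloop
 endfacet
 facet normal 0.331 0.645 0.689
  outer loop
   vertex 3.6 4.3 3.5
   vertex 0.2 3.8 5.6
   vertex 3.7 1.9 5.7
  endloop
 endfacet
 facet normal 0.995 0.087 0.042
  outer loop
   vertex 3.6 4.3 3.5
   vertex 4.0 0.4 2.1
   vertex 3.6 6.0 0.0
  endloop
 endfacet
 facet normal 0.995 0.085 0.048
  outer loop
   vertex 3.6 4.3 3.5
   vertex 3.7 1.9 5.7
   vertex 4.0 0.4 2.1
  endloop
 endfacet
 facet normal -0.745 0.635 -0.203
  outer loop
   vertex 1.3 4.1 2.5
   vertex 0.2 3.8 5.6
   vertex 3.6 6.0 0.0
  endloop
 endfacet
 facet normal -0.860 0.437 -0.263
  outer loop
   vertex 1.3 4.1 2.5
   vertex 1.2 3.0 1.0
   vertex 0.2 3.8 5.6
  endloop
 endfacet
 facet normal -0.788 0.521 -0.329
  outer loop
   vertex 1.3 4.1 2.5
   vertex 3.6 6.0 0.0
   vertex 1.2 3.0 1.0
  endloop
 endfacet
 facet normal -0.371 -0.671 -0.642
  outer loop
   vertex 0.3 1.2 3.4
   vertex 1.2 3.0 1.0
   vertex 4.0 0.4 2.1
  endloop
 endfacet
 facet normal -0.228 -0.972 -0.051
  outer loop
   vertex 0.3 1.2 3.4
   vertex 4.0 0.4 2.1
   vertex 1.6 0.8 5.2
  endloop
 endfacet
 facet normal -0.958 0.163 -0.237
  outer loop
   vertex 0.3 1.2 3.4
   vertex 0.2 3.8 5.6
   vertex 1.2 3.0 1.0
  endloop
 endfacet
 facet normal -0.776 -0.424 0.466
  outer loop
   vertex 0.3 1.2 3.4
   vertex 1.6 0.8 5.2
   vertex 0.2 3.8 5.6
  endloop
 endfacet
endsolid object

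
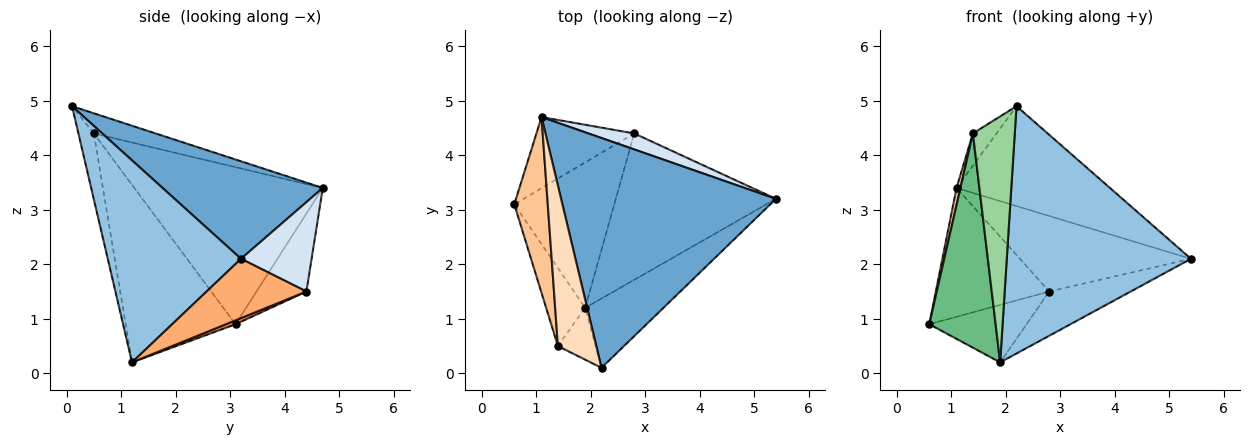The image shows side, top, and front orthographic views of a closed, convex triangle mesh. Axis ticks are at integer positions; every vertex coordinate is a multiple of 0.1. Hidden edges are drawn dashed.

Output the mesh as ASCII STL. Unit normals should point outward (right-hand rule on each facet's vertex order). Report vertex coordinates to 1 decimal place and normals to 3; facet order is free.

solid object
 facet normal 0.384 0.368 0.847
  outer loop
   vertex 1.1 4.7 3.4
   vertex 2.2 0.1 4.9
   vertex 5.4 3.2 2.1
  endloop
 endfacet
 facet normal 0.572 -0.790 -0.221
  outer loop
   vertex 1.9 1.2 0.2
   vertex 5.4 3.2 2.1
   vertex 2.2 0.1 4.9
  endloop
 endfacet
 facet normal -0.360 0.817 -0.451
  outer loop
   vertex 2.8 4.4 1.5
   vertex 0.6 3.1 0.9
   vertex 1.1 4.7 3.4
  endloop
 endfacet
 facet normal 0.374 0.907 0.192
  outer loop
   vertex 2.8 4.4 1.5
   vertex 1.1 4.7 3.4
   vertex 5.4 3.2 2.1
  endloop
 endfacet
 facet normal 0.036 0.367 -0.929
  outer loop
   vertex 2.8 4.4 1.5
   vertex 1.9 1.2 0.2
   vertex 0.6 3.1 0.9
  endloop
 endfacet
 facet normal 0.334 0.273 -0.902
  outer loop
   vertex 2.8 4.4 1.5
   vertex 5.4 3.2 2.1
   vertex 1.9 1.2 0.2
  endloop
 endfacet
 facet normal -0.978 -0.020 0.208
  outer loop
   vertex 1.4 0.5 4.4
   vertex 1.1 4.7 3.4
   vertex 0.6 3.1 0.9
  endloop
 endfacet
 facet normal -0.457 0.175 0.872
  outer loop
   vertex 1.4 0.5 4.4
   vertex 2.2 0.1 4.9
   vertex 1.1 4.7 3.4
  endloop
 endfacet
 facet normal -0.841 -0.508 -0.185
  outer loop
   vertex 1.4 0.5 4.4
   vertex 0.6 3.1 0.9
   vertex 1.9 1.2 0.2
  endloop
 endfacet
 facet normal -0.339 -0.921 -0.194
  outer loop
   vertex 1.4 0.5 4.4
   vertex 1.9 1.2 0.2
   vertex 2.2 0.1 4.9
  endloop
 endfacet
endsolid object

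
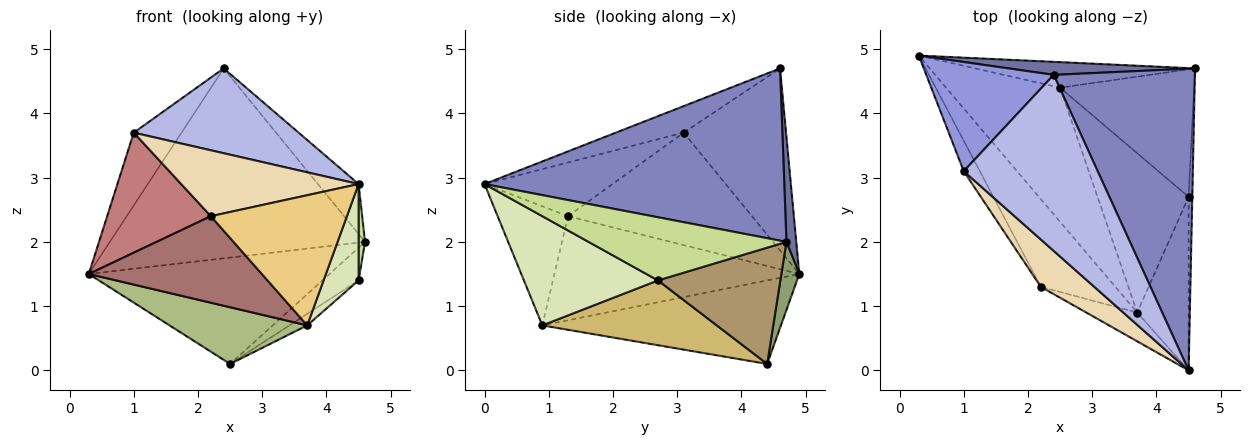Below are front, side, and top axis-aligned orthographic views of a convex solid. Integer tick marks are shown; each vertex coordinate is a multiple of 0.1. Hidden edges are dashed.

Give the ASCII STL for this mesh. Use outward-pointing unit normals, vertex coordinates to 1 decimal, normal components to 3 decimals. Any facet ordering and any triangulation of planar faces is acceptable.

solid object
 facet normal 0.038 0.997 0.068
  outer loop
   vertex 2.4 4.6 4.7
   vertex 4.6 4.7 2.0
   vertex 0.3 4.9 1.5
  endloop
 endfacet
 facet normal 0.769 0.104 0.631
  outer loop
   vertex 2.4 4.6 4.7
   vertex 4.5 0.0 2.9
   vertex 4.6 4.7 2.0
  endloop
 endfacet
 facet normal -0.765 0.357 0.536
  outer loop
   vertex 1.0 3.1 3.7
   vertex 2.4 4.6 4.7
   vertex 0.3 4.9 1.5
  endloop
 endfacet
 facet normal -0.176 -0.427 0.887
  outer loop
   vertex 1.0 3.1 3.7
   vertex 4.5 0.0 2.9
   vertex 2.4 4.6 4.7
  endloop
 endfacet
 facet normal 0.072 0.970 -0.233
  outer loop
   vertex 2.5 4.4 0.1
   vertex 0.3 4.9 1.5
   vertex 4.6 4.7 2.0
  endloop
 endfacet
 facet normal -0.559 -0.323 -0.764
  outer loop
   vertex 2.5 4.4 0.1
   vertex 3.7 0.9 0.7
   vertex 0.3 4.9 1.5
  endloop
 endfacet
 facet normal 0.998 -0.032 -0.058
  outer loop
   vertex 4.5 2.7 1.4
   vertex 4.6 4.7 2.0
   vertex 4.5 0.0 2.9
  endloop
 endfacet
 facet normal 0.881 -0.230 -0.414
  outer loop
   vertex 4.5 2.7 1.4
   vertex 4.5 0.0 2.9
   vertex 3.7 0.9 0.7
  endloop
 endfacet
 facet normal 0.644 0.190 -0.741
  outer loop
   vertex 4.5 2.7 1.4
   vertex 2.5 4.4 0.1
   vertex 4.6 4.7 2.0
  endloop
 endfacet
 facet normal 0.579 0.059 -0.813
  outer loop
   vertex 4.5 2.7 1.4
   vertex 3.7 0.9 0.7
   vertex 2.5 4.4 0.1
  endloop
 endfacet
 facet normal -0.451 -0.872 -0.193
  outer loop
   vertex 2.2 1.3 2.4
   vertex 3.7 0.9 0.7
   vertex 4.5 0.0 2.9
  endloop
 endfacet
 facet normal -0.505 -0.701 0.504
  outer loop
   vertex 2.2 1.3 2.4
   vertex 4.5 0.0 2.9
   vertex 1.0 3.1 3.7
  endloop
 endfacet
 facet normal -0.705 -0.498 -0.505
  outer loop
   vertex 2.2 1.3 2.4
   vertex 0.3 4.9 1.5
   vertex 3.7 0.9 0.7
  endloop
 endfacet
 facet normal -0.865 -0.487 -0.124
  outer loop
   vertex 2.2 1.3 2.4
   vertex 1.0 3.1 3.7
   vertex 0.3 4.9 1.5
  endloop
 endfacet
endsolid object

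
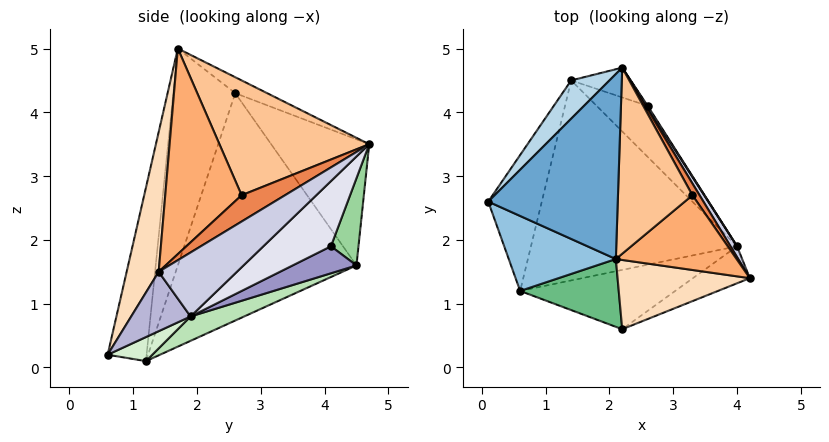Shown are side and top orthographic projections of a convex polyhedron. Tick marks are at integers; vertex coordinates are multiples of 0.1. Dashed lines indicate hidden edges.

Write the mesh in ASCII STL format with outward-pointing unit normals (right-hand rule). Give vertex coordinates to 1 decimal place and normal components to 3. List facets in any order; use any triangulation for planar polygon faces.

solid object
 facet normal -0.109 0.447 0.888
  outer loop
   vertex 2.1 1.7 5.0
   vertex 2.2 4.7 3.5
   vertex 0.1 2.6 4.3
  endloop
 endfacet
 facet normal -0.465 -0.855 0.230
  outer loop
   vertex 2.1 1.7 5.0
   vertex 0.1 2.6 4.3
   vertex 0.6 1.2 0.1
  endloop
 endfacet
 facet normal -0.654 0.730 0.199
  outer loop
   vertex 1.4 4.5 1.6
   vertex 0.1 2.6 4.3
   vertex 2.2 4.7 3.5
  endloop
 endfacet
 facet normal -0.922 0.322 -0.217
  outer loop
   vertex 1.4 4.5 1.6
   vertex 0.6 1.2 0.1
   vertex 0.1 2.6 4.3
  endloop
 endfacet
 facet normal 0.888 0.392 0.242
  outer loop
   vertex 3.3 2.7 2.7
   vertex 4.2 1.4 1.5
   vertex 2.2 4.7 3.5
  endloop
 endfacet
 facet normal 0.855 0.129 0.502
  outer loop
   vertex 3.3 2.7 2.7
   vertex 2.1 1.7 5.0
   vertex 4.2 1.4 1.5
  endloop
 endfacet
 facet normal 0.815 0.237 0.528
  outer loop
   vertex 3.3 2.7 2.7
   vertex 2.2 4.7 3.5
   vertex 2.1 1.7 5.0
  endloop
 endfacet
 facet normal 0.234 -0.946 0.222
  outer loop
   vertex 2.2 0.6 0.2
   vertex 4.2 1.4 1.5
   vertex 2.1 1.7 5.0
  endloop
 endfacet
 facet normal -0.355 -0.913 0.202
  outer loop
   vertex 2.2 0.6 0.2
   vertex 2.1 1.7 5.0
   vertex 0.6 1.2 0.1
  endloop
 endfacet
 facet normal 0.361 0.899 -0.247
  outer loop
   vertex 2.6 4.1 1.9
   vertex 1.4 4.5 1.6
   vertex 2.2 4.7 3.5
  endloop
 endfacet
 facet normal 0.108 0.390 -0.915
  outer loop
   vertex 4.0 1.9 0.8
   vertex 0.6 1.2 0.1
   vertex 1.4 4.5 1.6
  endloop
 endfacet
 facet normal 0.149 0.237 -0.960
  outer loop
   vertex 4.0 1.9 0.8
   vertex 2.2 0.6 0.2
   vertex 0.6 1.2 0.1
  endloop
 endfacet
 facet normal 0.376 0.595 -0.711
  outer loop
   vertex 4.0 1.9 0.8
   vertex 1.4 4.5 1.6
   vertex 2.6 4.1 1.9
  endloop
 endfacet
 facet normal 0.597 -0.562 -0.572
  outer loop
   vertex 4.0 1.9 0.8
   vertex 4.2 1.4 1.5
   vertex 2.2 0.6 0.2
  endloop
 endfacet
 facet normal 0.875 0.476 0.090
  outer loop
   vertex 4.0 1.9 0.8
   vertex 2.2 4.7 3.5
   vertex 4.2 1.4 1.5
  endloop
 endfacet
 facet normal 0.846 0.533 0.012
  outer loop
   vertex 4.0 1.9 0.8
   vertex 2.6 4.1 1.9
   vertex 2.2 4.7 3.5
  endloop
 endfacet
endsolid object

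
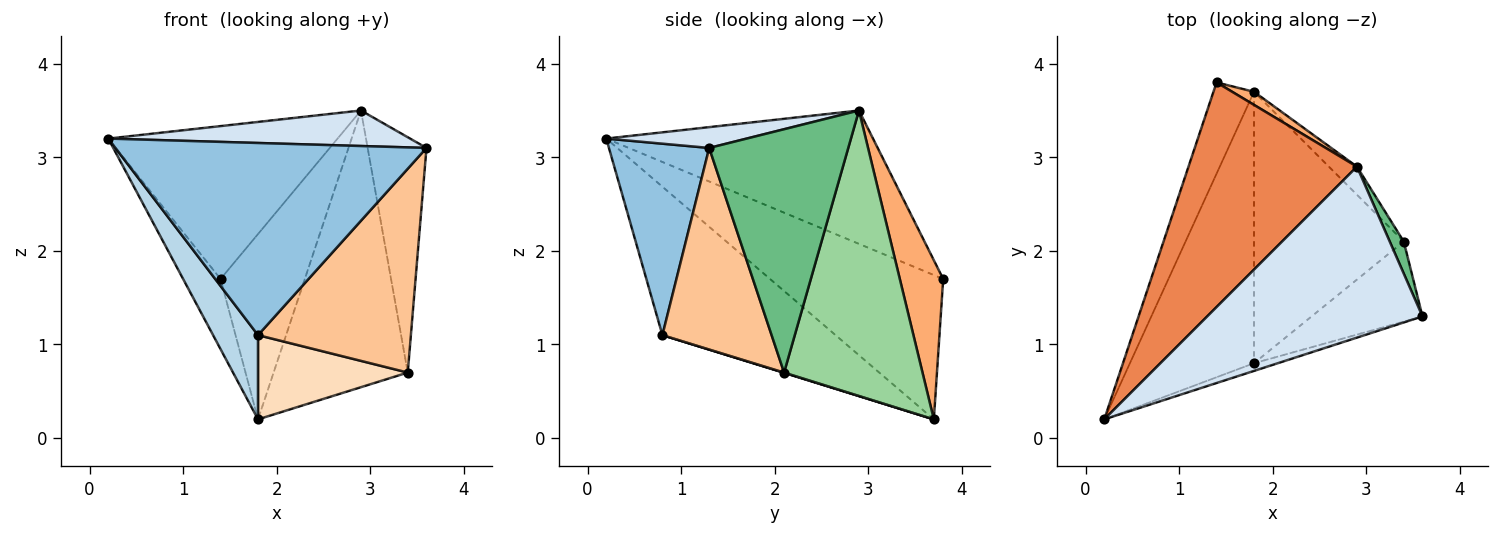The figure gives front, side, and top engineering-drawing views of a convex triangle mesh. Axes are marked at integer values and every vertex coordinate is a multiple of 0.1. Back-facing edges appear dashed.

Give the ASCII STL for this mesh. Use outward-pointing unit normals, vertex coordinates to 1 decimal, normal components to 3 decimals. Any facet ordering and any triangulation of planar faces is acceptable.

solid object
 facet normal -0.942 0.204 -0.265
  outer loop
   vertex 1.8 3.7 0.2
   vertex 0.2 0.2 3.2
   vertex 1.4 3.8 1.7
  endloop
 endfacet
 facet normal 0.307 -0.951 -0.038
  outer loop
   vertex 1.8 0.8 1.1
   vertex 3.6 1.3 3.1
   vertex 0.2 0.2 3.2
  endloop
 endfacet
 facet normal -0.752 -0.195 -0.629
  outer loop
   vertex 1.8 0.8 1.1
   vertex 0.2 0.2 3.2
   vertex 1.8 3.7 0.2
  endloop
 endfacet
 facet normal 0.094 -0.202 0.975
  outer loop
   vertex 2.9 2.9 3.5
   vertex 0.2 0.2 3.2
   vertex 3.6 1.3 3.1
  endloop
 endfacet
 facet normal -0.548 0.471 0.692
  outer loop
   vertex 2.9 2.9 3.5
   vertex 1.4 3.8 1.7
   vertex 0.2 0.2 3.2
  endloop
 endfacet
 facet normal 0.457 0.887 0.063
  outer loop
   vertex 2.9 2.9 3.5
   vertex 1.8 3.7 0.2
   vertex 1.4 3.8 1.7
  endloop
 endfacet
 facet normal 0.554 -0.775 -0.305
  outer loop
   vertex 3.4 2.1 0.7
   vertex 3.6 1.3 3.1
   vertex 1.8 0.8 1.1
  endloop
 endfacet
 facet normal 0.002 -0.296 -0.955
  outer loop
   vertex 3.4 2.1 0.7
   vertex 1.8 0.8 1.1
   vertex 1.8 3.7 0.2
  endloop
 endfacet
 facet normal 0.920 0.389 0.053
  outer loop
   vertex 3.4 2.1 0.7
   vertex 2.9 2.9 3.5
   vertex 3.6 1.3 3.1
  endloop
 endfacet
 facet normal 0.716 0.694 -0.070
  outer loop
   vertex 3.4 2.1 0.7
   vertex 1.8 3.7 0.2
   vertex 2.9 2.9 3.5
  endloop
 endfacet
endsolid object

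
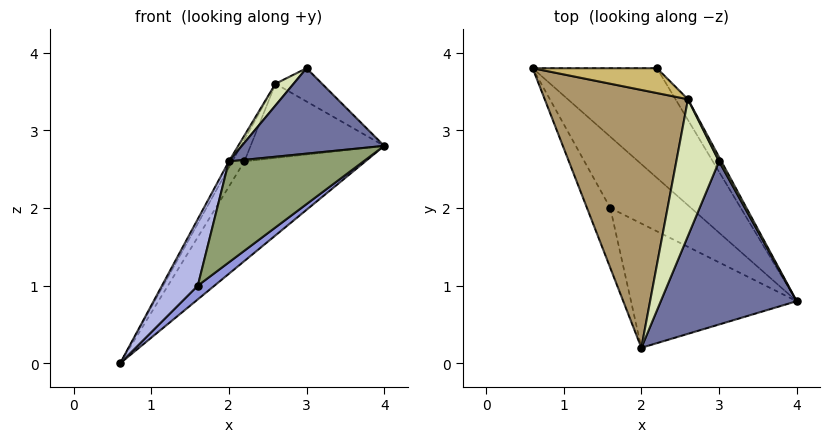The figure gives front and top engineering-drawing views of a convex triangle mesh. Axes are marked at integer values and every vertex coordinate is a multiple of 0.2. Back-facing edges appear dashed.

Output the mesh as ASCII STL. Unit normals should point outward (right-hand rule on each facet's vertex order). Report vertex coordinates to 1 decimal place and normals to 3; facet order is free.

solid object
 facet normal 0.051 -0.463 0.885
  outer loop
   vertex 3.0 2.6 3.8
   vertex 2.0 0.2 2.6
   vertex 4.0 0.8 2.8
  endloop
 endfacet
 facet normal 0.769 0.430 -0.473
  outer loop
   vertex 2.2 3.8 2.6
   vertex 4.0 0.8 2.8
   vertex 0.6 3.8 0.0
  endloop
 endfacet
 facet normal 0.540 -0.159 -0.826
  outer loop
   vertex 1.6 2.0 1.0
   vertex 0.6 3.8 0.0
   vertex 4.0 0.8 2.8
  endloop
 endfacet
 facet normal -0.556 -0.618 -0.556
  outer loop
   vertex 1.6 2.0 1.0
   vertex 2.0 0.2 2.6
   vertex 0.6 3.8 0.0
  endloop
 endfacet
 facet normal 0.258 -0.609 -0.750
  outer loop
   vertex 1.6 2.0 1.0
   vertex 4.0 0.8 2.8
   vertex 2.0 0.2 2.6
  endloop
 endfacet
 facet normal 0.887 0.459 0.061
  outer loop
   vertex 2.6 3.4 3.6
   vertex 3.0 2.6 3.8
   vertex 4.0 0.8 2.8
  endloop
 endfacet
 facet normal 0.853 0.503 -0.140
  outer loop
   vertex 2.6 3.4 3.6
   vertex 4.0 0.8 2.8
   vertex 2.2 3.8 2.6
  endloop
 endfacet
 facet normal -0.628 -0.122 0.768
  outer loop
   vertex 2.6 3.4 3.6
   vertex 2.0 0.2 2.6
   vertex 3.0 2.6 3.8
  endloop
 endfacet
 facet normal -0.874 0.012 0.487
  outer loop
   vertex 2.6 3.4 3.6
   vertex 0.6 3.8 0.0
   vertex 2.0 0.2 2.6
  endloop
 endfacet
 facet normal -0.774 0.417 0.476
  outer loop
   vertex 2.6 3.4 3.6
   vertex 2.2 3.8 2.6
   vertex 0.6 3.8 0.0
  endloop
 endfacet
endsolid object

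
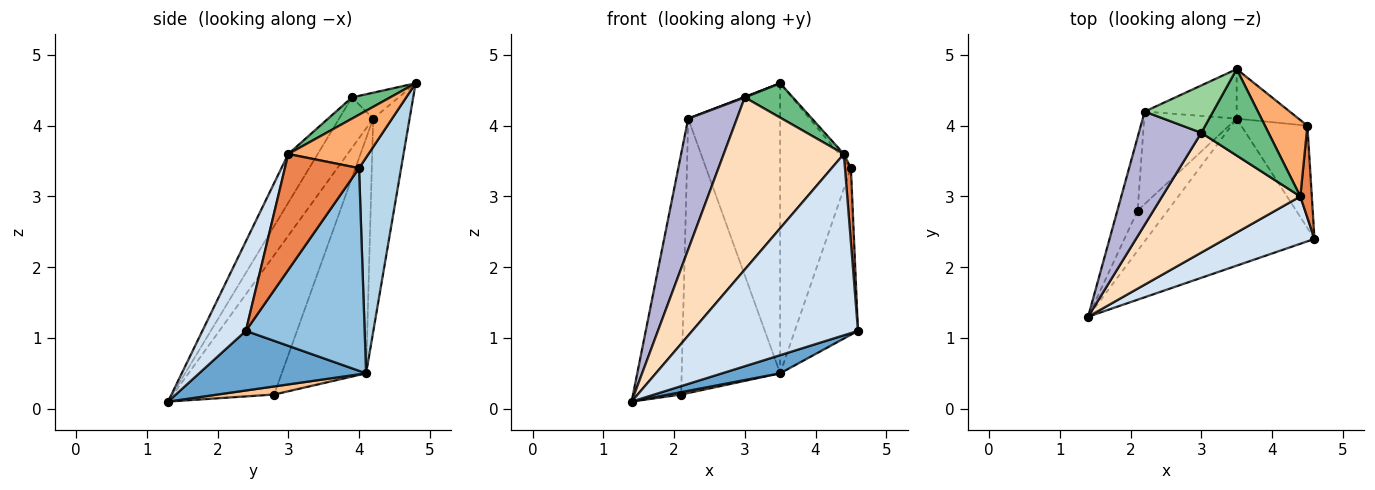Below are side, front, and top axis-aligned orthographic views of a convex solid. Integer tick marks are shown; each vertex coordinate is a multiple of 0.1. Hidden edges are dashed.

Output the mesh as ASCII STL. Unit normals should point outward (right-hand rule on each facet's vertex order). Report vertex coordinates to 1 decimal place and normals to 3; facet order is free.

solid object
 facet normal 0.332 -0.115 -0.936
  outer loop
   vertex 3.5 4.1 0.5
   vertex 4.6 2.4 1.1
   vertex 1.4 1.3 0.1
  endloop
 endfacet
 facet normal 0.848 0.451 -0.277
  outer loop
   vertex 3.5 4.1 0.5
   vertex 4.5 4.0 3.4
   vertex 4.6 2.4 1.1
  endloop
 endfacet
 facet normal 0.506 0.850 -0.145
  outer loop
   vertex 3.5 4.1 0.5
   vertex 3.5 4.8 4.6
   vertex 4.5 4.0 3.4
  endloop
 endfacet
 facet normal 0.246 -0.938 0.245
  outer loop
   vertex 4.4 3.0 3.6
   vertex 1.4 1.3 0.1
   vertex 4.6 2.4 1.1
  endloop
 endfacet
 facet normal 0.992 -0.080 0.098
  outer loop
   vertex 4.4 3.0 3.6
   vertex 4.6 2.4 1.1
   vertex 4.5 4.0 3.4
  endloop
 endfacet
 facet normal 0.782 0.046 0.621
  outer loop
   vertex 4.4 3.0 3.6
   vertex 4.5 4.0 3.4
   vertex 3.5 4.8 4.6
  endloop
 endfacet
 facet normal 0.259 -0.057 -0.964
  outer loop
   vertex 2.1 2.8 0.2
   vertex 3.5 4.1 0.5
   vertex 1.4 1.3 0.1
  endloop
 endfacet
 facet normal -0.197 -0.805 0.560
  outer loop
   vertex 3.0 3.9 4.4
   vertex 1.4 1.3 0.1
   vertex 4.4 3.0 3.6
  endloop
 endfacet
 facet normal 0.282 -0.355 0.892
  outer loop
   vertex 3.0 3.9 4.4
   vertex 4.4 3.0 3.6
   vertex 3.5 4.8 4.6
  endloop
 endfacet
 facet normal -0.355 -0.011 0.935
  outer loop
   vertex 2.2 4.2 4.1
   vertex 3.0 3.9 4.4
   vertex 3.5 4.8 4.6
  endloop
 endfacet
 facet normal -0.364 0.918 -0.157
  outer loop
   vertex 2.2 4.2 4.1
   vertex 3.5 4.8 4.6
   vertex 3.5 4.1 0.5
  endloop
 endfacet
 facet normal -0.630 0.736 -0.248
  outer loop
   vertex 2.2 4.2 4.1
   vertex 3.5 4.1 0.5
   vertex 2.1 2.8 0.2
  endloop
 endfacet
 facet normal -0.895 0.426 -0.130
  outer loop
   vertex 2.2 4.2 4.1
   vertex 2.1 2.8 0.2
   vertex 1.4 1.3 0.1
  endloop
 endfacet
 facet normal -0.468 -0.669 0.578
  outer loop
   vertex 2.2 4.2 4.1
   vertex 1.4 1.3 0.1
   vertex 3.0 3.9 4.4
  endloop
 endfacet
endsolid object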